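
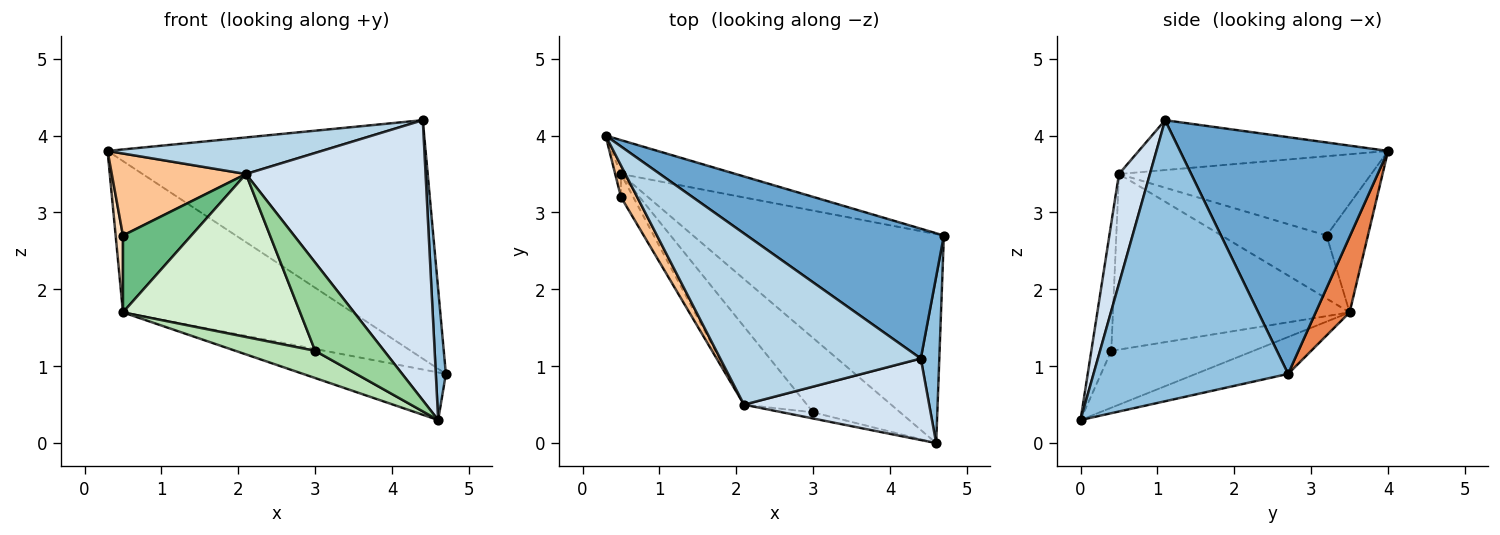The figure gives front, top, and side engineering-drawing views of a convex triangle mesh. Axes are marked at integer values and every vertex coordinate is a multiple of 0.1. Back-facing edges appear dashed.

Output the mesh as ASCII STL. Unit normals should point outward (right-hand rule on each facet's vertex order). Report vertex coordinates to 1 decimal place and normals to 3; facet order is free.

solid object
 facet normal 0.498 0.762 0.415
  outer loop
   vertex 4.4 1.1 4.2
   vertex 4.7 2.7 0.9
   vertex 0.3 4.0 3.8
  endloop
 endfacet
 facet normal 0.997 -0.051 0.066
  outer loop
   vertex 4.4 1.1 4.2
   vertex 4.6 0.0 0.3
   vertex 4.7 2.7 0.9
  endloop
 endfacet
 facet normal -0.236 -0.203 0.950
  outer loop
   vertex 2.1 0.5 3.5
   vertex 4.4 1.1 4.2
   vertex 0.3 4.0 3.8
  endloop
 endfacet
 facet normal 0.163 -0.947 0.276
  outer loop
   vertex 2.1 0.5 3.5
   vertex 4.6 0.0 0.3
   vertex 4.4 1.1 4.2
  endloop
 endfacet
 facet normal 0.143 0.966 -0.216
  outer loop
   vertex 0.5 3.5 1.7
   vertex 0.3 4.0 3.8
   vertex 4.7 2.7 0.9
  endloop
 endfacet
 facet normal -0.142 0.220 -0.965
  outer loop
   vertex 0.5 3.5 1.7
   vertex 4.7 2.7 0.9
   vertex 4.6 0.0 0.3
  endloop
 endfacet
 facet normal -0.869 -0.462 0.178
  outer loop
   vertex 0.5 3.2 2.7
   vertex 2.1 0.5 3.5
   vertex 0.3 4.0 3.8
  endloop
 endfacet
 facet normal -0.983 -0.174 -0.052
  outer loop
   vertex 0.5 3.2 2.7
   vertex 0.3 4.0 3.8
   vertex 0.5 3.5 1.7
  endloop
 endfacet
 facet normal -0.827 -0.538 -0.161
  outer loop
   vertex 0.5 3.2 2.7
   vertex 0.5 3.5 1.7
   vertex 2.1 0.5 3.5
  endloop
 endfacet
 facet normal -0.277 -0.958 -0.067
  outer loop
   vertex 3.0 0.4 1.2
   vertex 4.6 0.0 0.3
   vertex 2.1 0.5 3.5
  endloop
 endfacet
 facet normal -0.523 -0.293 -0.800
  outer loop
   vertex 3.0 0.4 1.2
   vertex 0.5 3.5 1.7
   vertex 4.6 0.0 0.3
  endloop
 endfacet
 facet normal -0.769 -0.576 -0.276
  outer loop
   vertex 3.0 0.4 1.2
   vertex 2.1 0.5 3.5
   vertex 0.5 3.5 1.7
  endloop
 endfacet
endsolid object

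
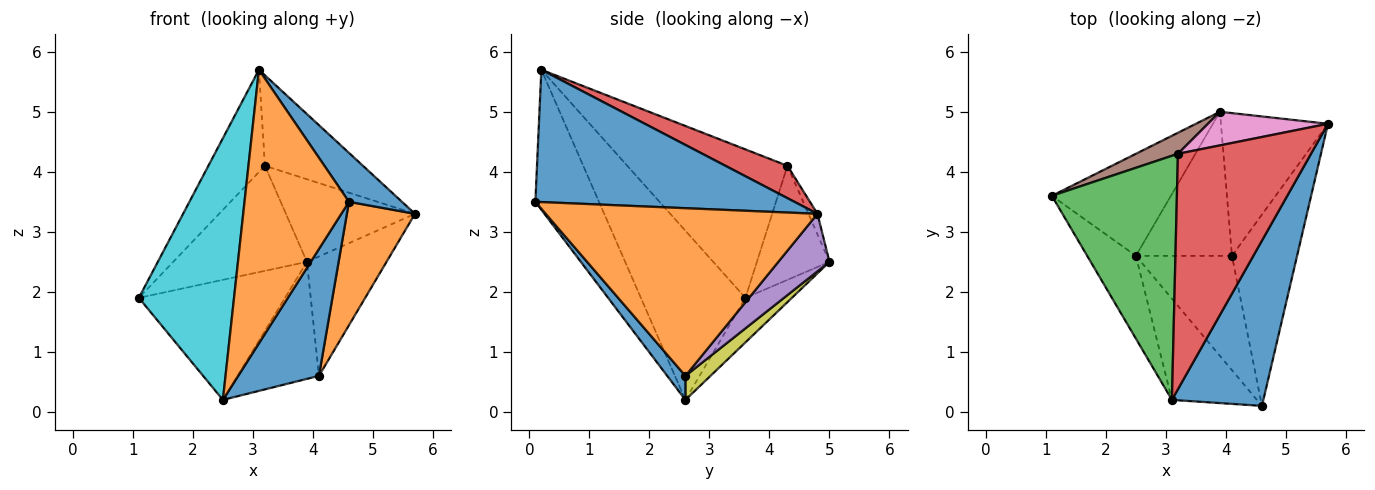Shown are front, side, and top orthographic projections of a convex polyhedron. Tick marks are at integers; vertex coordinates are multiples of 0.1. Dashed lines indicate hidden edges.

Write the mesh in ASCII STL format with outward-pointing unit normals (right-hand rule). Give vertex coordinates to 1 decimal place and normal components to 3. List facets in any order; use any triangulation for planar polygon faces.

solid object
 facet normal 0.811 -0.166 0.561
  outer loop
   vertex 3.1 0.2 5.7
   vertex 4.6 0.1 3.5
   vertex 5.7 4.8 3.3
  endloop
 endfacet
 facet normal 0.908 -0.227 -0.353
  outer loop
   vertex 4.1 2.6 0.6
   vertex 5.7 4.8 3.3
   vertex 4.6 0.1 3.5
  endloop
 endfacet
 facet normal -0.738 0.261 0.622
  outer loop
   vertex 3.2 4.3 4.1
   vertex 1.1 3.6 1.9
   vertex 3.1 0.2 5.7
  endloop
 endfacet
 facet normal 0.221 0.350 0.910
  outer loop
   vertex 3.2 4.3 4.1
   vertex 3.1 0.2 5.7
   vertex 5.7 4.8 3.3
  endloop
 endfacet
 facet normal 0.381 0.593 -0.709
  outer loop
   vertex 3.9 5.0 2.5
   vertex 5.7 4.8 3.3
   vertex 4.1 2.6 0.6
  endloop
 endfacet
 facet normal -0.470 0.866 0.173
  outer loop
   vertex 3.9 5.0 2.5
   vertex 1.1 3.6 1.9
   vertex 3.2 4.3 4.1
  endloop
 endfacet
 facet normal -0.064 0.924 0.376
  outer loop
   vertex 3.9 5.0 2.5
   vertex 3.2 4.3 4.1
   vertex 5.7 4.8 3.3
  endloop
 endfacet
 facet normal -0.235 0.741 -0.629
  outer loop
   vertex 2.5 2.6 0.2
   vertex 1.1 3.6 1.9
   vertex 3.9 5.0 2.5
  endloop
 endfacet
 facet normal 0.190 0.619 -0.762
  outer loop
   vertex 2.5 2.6 0.2
   vertex 3.9 5.0 2.5
   vertex 4.1 2.6 0.6
  endloop
 endfacet
 facet normal -0.723 -0.658 -0.208
  outer loop
   vertex 2.5 2.6 0.2
   vertex 3.1 0.2 5.7
   vertex 1.1 3.6 1.9
  endloop
 endfacet
 facet normal 0.165 -0.733 -0.660
  outer loop
   vertex 2.5 2.6 0.2
   vertex 4.1 2.6 0.6
   vertex 4.6 0.1 3.5
  endloop
 endfacet
 facet normal -0.496 -0.814 -0.301
  outer loop
   vertex 2.5 2.6 0.2
   vertex 4.6 0.1 3.5
   vertex 3.1 0.2 5.7
  endloop
 endfacet
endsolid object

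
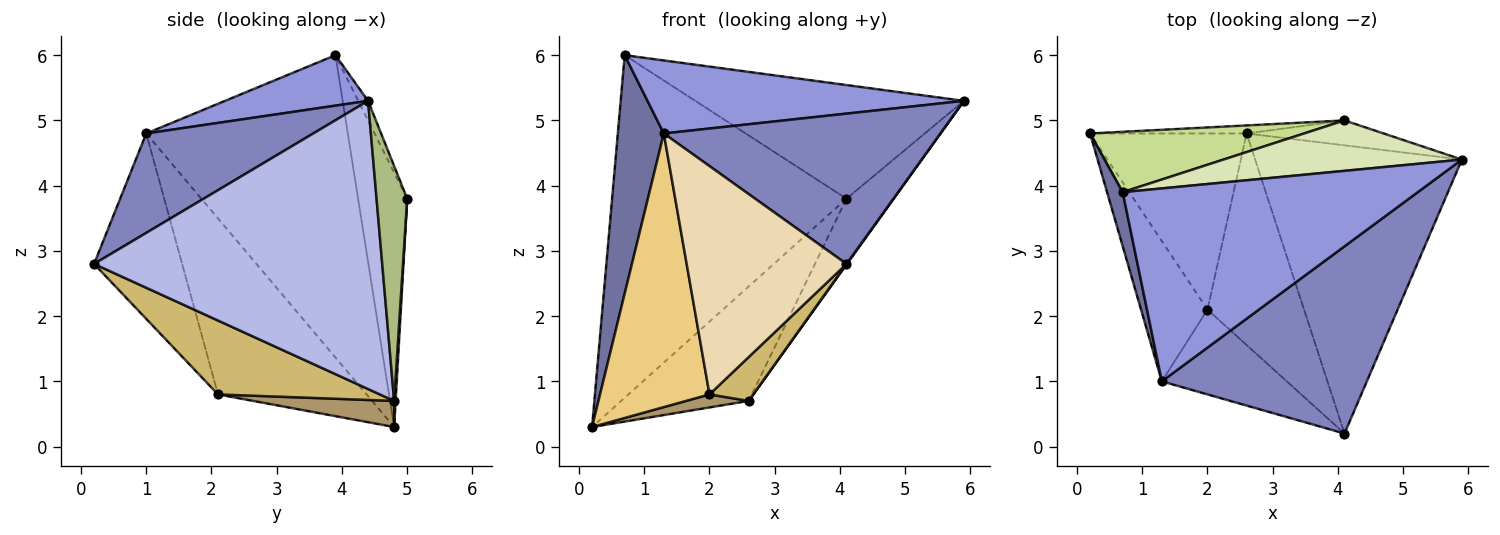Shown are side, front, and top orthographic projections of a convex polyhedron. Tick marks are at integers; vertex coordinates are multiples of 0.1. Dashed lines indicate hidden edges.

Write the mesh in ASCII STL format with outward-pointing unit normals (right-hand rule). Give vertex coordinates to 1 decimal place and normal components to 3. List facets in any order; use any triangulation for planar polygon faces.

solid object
 facet normal -0.974 -0.222 0.050
  outer loop
   vertex 1.3 1.0 4.8
   vertex 0.7 3.9 6.0
   vertex 0.2 4.8 0.3
  endloop
 endfacet
 facet normal 0.354 -0.586 0.729
  outer loop
   vertex 1.3 1.0 4.8
   vertex 4.1 0.2 2.8
   vertex 5.9 4.4 5.3
  endloop
 endfacet
 facet normal 0.158 -0.349 0.924
  outer loop
   vertex 1.3 1.0 4.8
   vertex 5.9 4.4 5.3
   vertex 0.7 3.9 6.0
  endloop
 endfacet
 facet normal 0.812 -0.001 -0.583
  outer loop
   vertex 2.6 4.8 0.7
   vertex 5.9 4.4 5.3
   vertex 4.1 0.2 2.8
  endloop
 endfacet
 facet normal 0.012 0.997 -0.070
  outer loop
   vertex 4.1 5.0 3.8
   vertex 2.6 4.8 0.7
   vertex 0.2 4.8 0.3
  endloop
 endfacet
 facet normal 0.519 0.800 -0.303
  outer loop
   vertex 4.1 5.0 3.8
   vertex 5.9 4.4 5.3
   vertex 2.6 4.8 0.7
  endloop
 endfacet
 facet normal -0.202 0.965 0.170
  outer loop
   vertex 4.1 5.0 3.8
   vertex 0.2 4.8 0.3
   vertex 0.7 3.9 6.0
  endloop
 endfacet
 facet normal -0.033 0.914 0.405
  outer loop
   vertex 4.1 5.0 3.8
   vertex 0.7 3.9 6.0
   vertex 5.9 4.4 5.3
  endloop
 endfacet
 facet normal 0.164 -0.073 -0.984
  outer loop
   vertex 2.0 2.1 0.8
   vertex 0.2 4.8 0.3
   vertex 2.6 4.8 0.7
  endloop
 endfacet
 facet normal 0.600 -0.162 -0.784
  outer loop
   vertex 2.0 2.1 0.8
   vertex 2.6 4.8 0.7
   vertex 4.1 0.2 2.8
  endloop
 endfacet
 facet normal -0.770 -0.567 -0.291
  outer loop
   vertex 2.0 2.1 0.8
   vertex 1.3 1.0 4.8
   vertex 0.2 4.8 0.3
  endloop
 endfacet
 facet normal -0.459 -0.833 -0.309
  outer loop
   vertex 2.0 2.1 0.8
   vertex 4.1 0.2 2.8
   vertex 1.3 1.0 4.8
  endloop
 endfacet
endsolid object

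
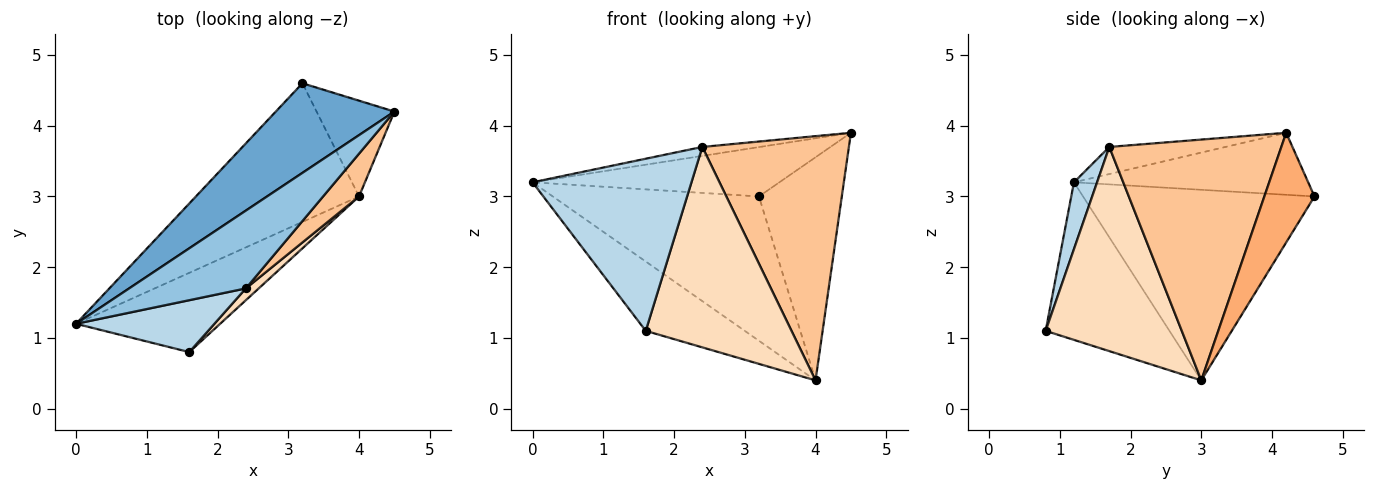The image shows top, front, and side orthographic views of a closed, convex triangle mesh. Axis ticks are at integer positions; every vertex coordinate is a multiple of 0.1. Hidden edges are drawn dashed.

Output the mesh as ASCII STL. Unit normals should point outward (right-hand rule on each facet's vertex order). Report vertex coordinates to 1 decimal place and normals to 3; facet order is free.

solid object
 facet normal -0.416 0.439 0.796
  outer loop
   vertex 3.2 4.6 3.0
   vertex 0.0 1.2 3.2
   vertex 4.5 4.2 3.9
  endloop
 endfacet
 facet normal -0.225 0.111 0.968
  outer loop
   vertex 2.4 1.7 3.7
   vertex 4.5 4.2 3.9
   vertex 0.0 1.2 3.2
  endloop
 endfacet
 facet normal 0.138 -0.948 0.286
  outer loop
   vertex 2.4 1.7 3.7
   vertex 0.0 1.2 3.2
   vertex 1.6 0.8 1.1
  endloop
 endfacet
 facet normal -0.636 0.508 -0.581
  outer loop
   vertex 4.0 3.0 0.4
   vertex 1.6 0.8 1.1
   vertex 0.0 1.2 3.2
  endloop
 endfacet
 facet normal -0.629 0.560 -0.539
  outer loop
   vertex 4.0 3.0 0.4
   vertex 0.0 1.2 3.2
   vertex 3.2 4.6 3.0
  endloop
 endfacet
 facet normal 0.486 0.803 -0.345
  outer loop
   vertex 4.0 3.0 0.4
   vertex 3.2 4.6 3.0
   vertex 4.5 4.2 3.9
  endloop
 endfacet
 facet normal 0.756 -0.644 0.113
  outer loop
   vertex 4.0 3.0 0.4
   vertex 4.5 4.2 3.9
   vertex 2.4 1.7 3.7
  endloop
 endfacet
 facet normal 0.682 -0.730 0.043
  outer loop
   vertex 4.0 3.0 0.4
   vertex 2.4 1.7 3.7
   vertex 1.6 0.8 1.1
  endloop
 endfacet
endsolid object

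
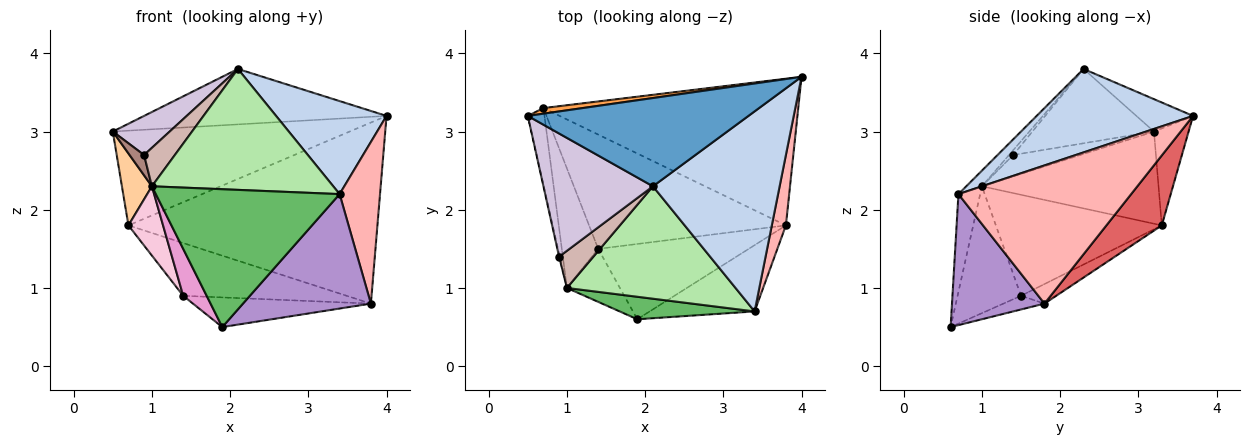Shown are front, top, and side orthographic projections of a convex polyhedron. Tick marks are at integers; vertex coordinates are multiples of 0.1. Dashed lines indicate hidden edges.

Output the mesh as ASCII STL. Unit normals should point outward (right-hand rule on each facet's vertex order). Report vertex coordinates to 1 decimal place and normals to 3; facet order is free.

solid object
 facet normal -0.123 0.528 0.840
  outer loop
   vertex 2.1 2.3 3.8
   vertex 4.0 3.7 3.2
   vertex 0.5 3.2 3.0
  endloop
 endfacet
 facet normal 0.513 -0.362 0.779
  outer loop
   vertex 3.4 0.7 2.2
   vertex 4.0 3.7 3.2
   vertex 2.1 2.3 3.8
  endloop
 endfacet
 facet normal -0.144 0.988 0.058
  outer loop
   vertex 0.7 3.3 1.8
   vertex 0.5 3.2 3.0
   vertex 4.0 3.7 3.2
  endloop
 endfacet
 facet normal -0.971 -0.165 -0.175
  outer loop
   vertex 1.0 1.0 2.3
   vertex 0.5 3.2 3.0
   vertex 0.7 3.3 1.8
  endloop
 endfacet
 facet normal -0.116 -0.980 0.160
  outer loop
   vertex 1.0 1.0 2.3
   vertex 1.9 0.6 0.5
   vertex 3.4 0.7 2.2
  endloop
 endfacet
 facet normal -0.063 -0.731 0.680
  outer loop
   vertex 1.0 1.0 2.3
   vertex 3.4 0.7 2.2
   vertex 2.1 2.3 3.8
  endloop
 endfacet
 facet normal 0.170 0.766 -0.620
  outer loop
   vertex 3.8 1.8 0.8
   vertex 0.7 3.3 1.8
   vertex 4.0 3.7 3.2
  endloop
 endfacet
 facet normal 0.969 -0.227 0.099
  outer loop
   vertex 3.8 1.8 0.8
   vertex 4.0 3.7 3.2
   vertex 3.4 0.7 2.2
  endloop
 endfacet
 facet normal 0.530 -0.734 -0.425
  outer loop
   vertex 3.8 1.8 0.8
   vertex 3.4 0.7 2.2
   vertex 1.9 0.6 0.5
  endloop
 endfacet
 facet normal -0.543 -0.254 0.800
  outer loop
   vertex 0.9 1.4 2.7
   vertex 2.1 2.3 3.8
   vertex 0.5 3.2 3.0
  endloop
 endfacet
 facet normal -0.977 -0.212 -0.033
  outer loop
   vertex 0.9 1.4 2.7
   vertex 0.5 3.2 3.0
   vertex 1.0 1.0 2.3
  endloop
 endfacet
 facet normal -0.097 -0.716 0.692
  outer loop
   vertex 0.9 1.4 2.7
   vertex 1.0 1.0 2.3
   vertex 2.1 2.3 3.8
  endloop
 endfacet
 facet normal -0.873 -0.323 -0.365
  outer loop
   vertex 1.4 1.5 0.9
   vertex 1.9 0.6 0.5
   vertex 1.0 1.0 2.3
  endloop
 endfacet
 facet normal -0.923 -0.193 -0.333
  outer loop
   vertex 1.4 1.5 0.9
   vertex 1.0 1.0 2.3
   vertex 0.7 3.3 1.8
  endloop
 endfacet
 facet normal -0.084 0.365 -0.927
  outer loop
   vertex 1.4 1.5 0.9
   vertex 3.8 1.8 0.8
   vertex 1.9 0.6 0.5
  endloop
 endfacet
 facet normal -0.090 0.417 -0.904
  outer loop
   vertex 1.4 1.5 0.9
   vertex 0.7 3.3 1.8
   vertex 3.8 1.8 0.8
  endloop
 endfacet
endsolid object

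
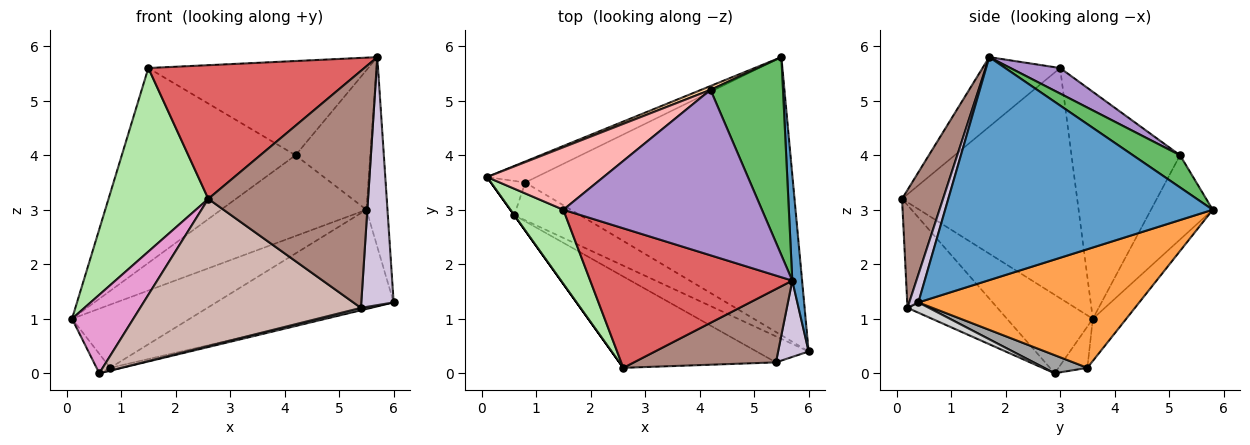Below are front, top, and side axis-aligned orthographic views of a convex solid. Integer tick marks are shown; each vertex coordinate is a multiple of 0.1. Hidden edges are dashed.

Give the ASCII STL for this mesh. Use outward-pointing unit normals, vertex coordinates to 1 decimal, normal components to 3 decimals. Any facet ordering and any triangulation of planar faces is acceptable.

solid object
 facet normal 0.996 0.078 0.044
  outer loop
   vertex 5.7 1.7 5.8
   vertex 6.0 0.4 1.3
   vertex 5.5 5.8 3.0
  endloop
 endfacet
 facet normal -0.261 0.916 -0.304
  outer loop
   vertex 0.8 3.5 0.1
   vertex 0.1 3.6 1.0
   vertex 5.5 5.8 3.0
  endloop
 endfacet
 facet normal 0.385 0.309 -0.869
  outer loop
   vertex 0.8 3.5 0.1
   vertex 5.5 5.8 3.0
   vertex 6.0 0.4 1.3
  endloop
 endfacet
 facet normal -0.391 0.919 0.044
  outer loop
   vertex 4.2 5.2 4.0
   vertex 5.5 5.8 3.0
   vertex 0.1 3.6 1.0
  endloop
 endfacet
 facet normal 0.341 0.541 0.768
  outer loop
   vertex 4.2 5.2 4.0
   vertex 5.7 1.7 5.8
   vertex 5.5 5.8 3.0
  endloop
 endfacet
 facet normal -0.852 -0.485 0.196
  outer loop
   vertex 1.5 3.0 5.6
   vertex 0.1 3.6 1.0
   vertex 2.6 0.1 3.2
  endloop
 endfacet
 facet normal -0.241 -0.671 0.701
  outer loop
   vertex 1.5 3.0 5.6
   vertex 2.6 0.1 3.2
   vertex 5.7 1.7 5.8
  endloop
 endfacet
 facet normal -0.511 0.818 0.262
  outer loop
   vertex 1.5 3.0 5.6
   vertex 4.2 5.2 4.0
   vertex 0.1 3.6 1.0
  endloop
 endfacet
 facet normal 0.111 0.492 0.864
  outer loop
   vertex 1.5 3.0 5.6
   vertex 5.7 1.7 5.8
   vertex 4.2 5.2 4.0
  endloop
 endfacet
 facet normal 0.260 -0.923 0.284
  outer loop
   vertex 5.4 0.2 1.2
   vertex 6.0 0.4 1.3
   vertex 5.7 1.7 5.8
  endloop
 endfacet
 facet normal 0.238 -0.928 0.287
  outer loop
   vertex 5.4 0.2 1.2
   vertex 5.7 1.7 5.8
   vertex 2.6 0.1 3.2
  endloop
 endfacet
 facet normal -0.327 -0.803 -0.498
  outer loop
   vertex 0.6 2.9 0.0
   vertex 5.4 0.2 1.2
   vertex 2.6 0.1 3.2
  endloop
 endfacet
 facet normal -0.814 -0.581 0.000
  outer loop
   vertex 0.6 2.9 0.0
   vertex 2.6 0.1 3.2
   vertex 0.1 3.6 1.0
  endloop
 endfacet
 facet normal -0.723 0.341 -0.600
  outer loop
   vertex 0.6 2.9 0.0
   vertex 0.1 3.6 1.0
   vertex 0.8 3.5 0.1
  endloop
 endfacet
 facet normal 0.265 0.072 -0.962
  outer loop
   vertex 0.6 2.9 0.0
   vertex 0.8 3.5 0.1
   vertex 6.0 0.4 1.3
  endloop
 endfacet
 facet normal 0.193 -0.091 -0.977
  outer loop
   vertex 0.6 2.9 0.0
   vertex 6.0 0.4 1.3
   vertex 5.4 0.2 1.2
  endloop
 endfacet
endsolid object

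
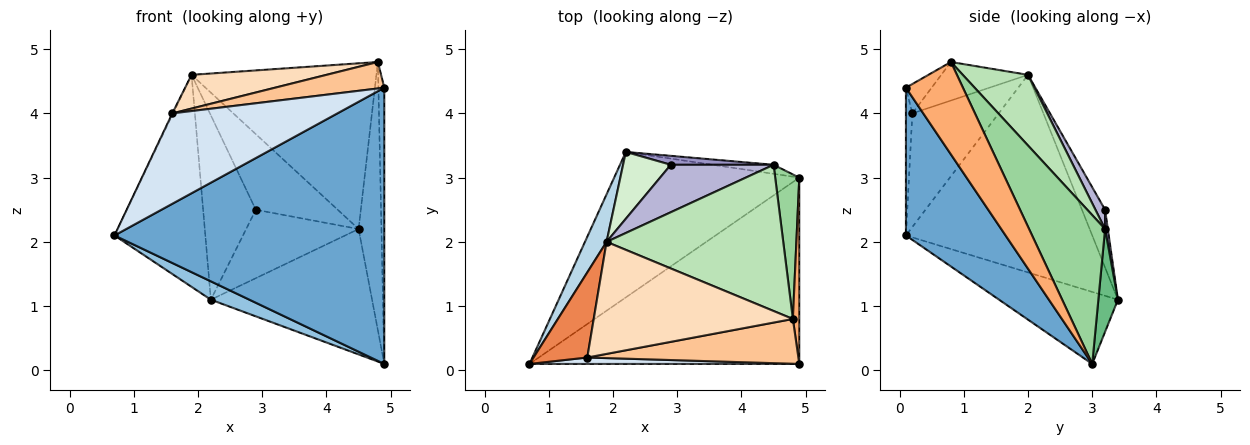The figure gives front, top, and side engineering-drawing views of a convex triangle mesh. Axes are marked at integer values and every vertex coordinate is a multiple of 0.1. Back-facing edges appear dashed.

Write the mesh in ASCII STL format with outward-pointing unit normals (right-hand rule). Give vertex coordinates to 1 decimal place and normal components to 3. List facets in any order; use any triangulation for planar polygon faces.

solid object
 facet normal 0.293 -0.793 -0.535
  outer loop
   vertex 4.9 3.0 0.1
   vertex 4.9 0.1 4.4
   vertex 0.7 0.1 2.1
  endloop
 endfacet
 facet normal -0.360 -0.117 -0.926
  outer loop
   vertex 4.9 3.0 0.1
   vertex 0.7 0.1 2.1
   vertex 2.2 3.4 1.1
  endloop
 endfacet
 facet normal -0.895 0.436 0.098
  outer loop
   vertex 1.9 2.0 4.6
   vertex 2.2 3.4 1.1
   vertex 0.7 0.1 2.1
  endloop
 endfacet
 facet normal -0.039 -0.997 0.071
  outer loop
   vertex 1.6 0.2 4.0
   vertex 0.7 0.1 2.1
   vertex 4.9 0.1 4.4
  endloop
 endfacet
 facet normal -0.904 0.008 0.428
  outer loop
   vertex 1.6 0.2 4.0
   vertex 1.9 2.0 4.6
   vertex 0.7 0.1 2.1
  endloop
 endfacet
 facet normal 0.992 0.102 0.069
  outer loop
   vertex 4.8 0.8 4.8
   vertex 4.9 0.1 4.4
   vertex 4.9 3.0 0.1
  endloop
 endfacet
 facet normal -0.119 -0.505 0.855
  outer loop
   vertex 4.8 0.8 4.8
   vertex 1.6 0.2 4.0
   vertex 4.9 0.1 4.4
  endloop
 endfacet
 facet normal -0.182 -0.283 0.942
  outer loop
   vertex 4.8 0.8 4.8
   vertex 1.9 2.0 4.6
   vertex 1.6 0.2 4.0
  endloop
 endfacet
 facet normal 0.120 0.990 -0.071
  outer loop
   vertex 4.5 3.2 2.2
   vertex 4.9 3.0 0.1
   vertex 2.2 3.4 1.1
  endloop
 endfacet
 facet normal 0.946 0.284 0.153
  outer loop
   vertex 4.5 3.2 2.2
   vertex 4.8 0.8 4.8
   vertex 4.9 3.0 0.1
  endloop
 endfacet
 facet normal 0.256 0.725 0.640
  outer loop
   vertex 4.5 3.2 2.2
   vertex 1.9 2.0 4.6
   vertex 4.8 0.8 4.8
  endloop
 endfacet
 facet normal -0.382 0.869 0.315
  outer loop
   vertex 2.9 3.2 2.5
   vertex 2.2 3.4 1.1
   vertex 1.9 2.0 4.6
  endloop
 endfacet
 facet normal 0.024 0.991 0.129
  outer loop
   vertex 2.9 3.2 2.5
   vertex 4.5 3.2 2.2
   vertex 2.2 3.4 1.1
  endloop
 endfacet
 facet normal 0.099 0.843 0.529
  outer loop
   vertex 2.9 3.2 2.5
   vertex 1.9 2.0 4.6
   vertex 4.5 3.2 2.2
  endloop
 endfacet
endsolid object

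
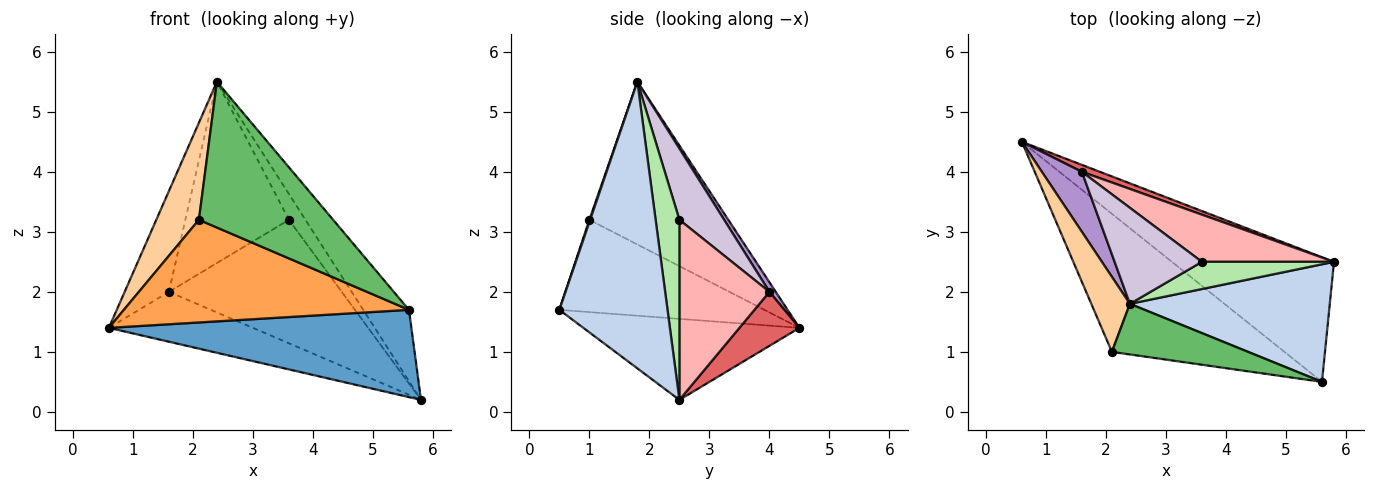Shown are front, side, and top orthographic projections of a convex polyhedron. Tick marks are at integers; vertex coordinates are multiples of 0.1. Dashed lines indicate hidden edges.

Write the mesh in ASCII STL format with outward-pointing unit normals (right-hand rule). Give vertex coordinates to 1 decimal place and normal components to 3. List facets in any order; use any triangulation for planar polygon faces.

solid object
 facet normal -0.379 -0.531 -0.758
  outer loop
   vertex 5.6 0.5 1.7
   vertex 0.6 4.5 1.4
   vertex 5.8 2.5 0.2
  endloop
 endfacet
 facet normal 0.775 0.328 0.540
  outer loop
   vertex 2.4 1.8 5.5
   vertex 5.6 0.5 1.7
   vertex 5.8 2.5 0.2
  endloop
 endfacet
 facet normal -0.394 -0.548 -0.737
  outer loop
   vertex 2.1 1.0 3.2
   vertex 0.6 4.5 1.4
   vertex 5.6 0.5 1.7
  endloop
 endfacet
 facet normal -0.932 -0.286 0.221
  outer loop
   vertex 2.1 1.0 3.2
   vertex 2.4 1.8 5.5
   vertex 0.6 4.5 1.4
  endloop
 endfacet
 facet normal 0.006 -0.945 0.328
  outer loop
   vertex 2.1 1.0 3.2
   vertex 5.6 0.5 1.7
   vertex 2.4 1.8 5.5
  endloop
 endfacet
 facet normal 0.703 0.489 0.516
  outer loop
   vertex 3.6 2.5 3.2
   vertex 2.4 1.8 5.5
   vertex 5.8 2.5 0.2
  endloop
 endfacet
 facet normal 0.381 0.916 0.127
  outer loop
   vertex 1.6 4.0 2.0
   vertex 5.8 2.5 0.2
   vertex 0.6 4.5 1.4
  endloop
 endfacet
 facet normal 0.438 0.840 0.321
  outer loop
   vertex 1.6 4.0 2.0
   vertex 3.6 2.5 3.2
   vertex 5.8 2.5 0.2
  endloop
 endfacet
 facet normal 0.121 0.853 0.508
  outer loop
   vertex 1.6 4.0 2.0
   vertex 0.6 4.5 1.4
   vertex 2.4 1.8 5.5
  endloop
 endfacet
 facet normal 0.357 0.826 0.437
  outer loop
   vertex 1.6 4.0 2.0
   vertex 2.4 1.8 5.5
   vertex 3.6 2.5 3.2
  endloop
 endfacet
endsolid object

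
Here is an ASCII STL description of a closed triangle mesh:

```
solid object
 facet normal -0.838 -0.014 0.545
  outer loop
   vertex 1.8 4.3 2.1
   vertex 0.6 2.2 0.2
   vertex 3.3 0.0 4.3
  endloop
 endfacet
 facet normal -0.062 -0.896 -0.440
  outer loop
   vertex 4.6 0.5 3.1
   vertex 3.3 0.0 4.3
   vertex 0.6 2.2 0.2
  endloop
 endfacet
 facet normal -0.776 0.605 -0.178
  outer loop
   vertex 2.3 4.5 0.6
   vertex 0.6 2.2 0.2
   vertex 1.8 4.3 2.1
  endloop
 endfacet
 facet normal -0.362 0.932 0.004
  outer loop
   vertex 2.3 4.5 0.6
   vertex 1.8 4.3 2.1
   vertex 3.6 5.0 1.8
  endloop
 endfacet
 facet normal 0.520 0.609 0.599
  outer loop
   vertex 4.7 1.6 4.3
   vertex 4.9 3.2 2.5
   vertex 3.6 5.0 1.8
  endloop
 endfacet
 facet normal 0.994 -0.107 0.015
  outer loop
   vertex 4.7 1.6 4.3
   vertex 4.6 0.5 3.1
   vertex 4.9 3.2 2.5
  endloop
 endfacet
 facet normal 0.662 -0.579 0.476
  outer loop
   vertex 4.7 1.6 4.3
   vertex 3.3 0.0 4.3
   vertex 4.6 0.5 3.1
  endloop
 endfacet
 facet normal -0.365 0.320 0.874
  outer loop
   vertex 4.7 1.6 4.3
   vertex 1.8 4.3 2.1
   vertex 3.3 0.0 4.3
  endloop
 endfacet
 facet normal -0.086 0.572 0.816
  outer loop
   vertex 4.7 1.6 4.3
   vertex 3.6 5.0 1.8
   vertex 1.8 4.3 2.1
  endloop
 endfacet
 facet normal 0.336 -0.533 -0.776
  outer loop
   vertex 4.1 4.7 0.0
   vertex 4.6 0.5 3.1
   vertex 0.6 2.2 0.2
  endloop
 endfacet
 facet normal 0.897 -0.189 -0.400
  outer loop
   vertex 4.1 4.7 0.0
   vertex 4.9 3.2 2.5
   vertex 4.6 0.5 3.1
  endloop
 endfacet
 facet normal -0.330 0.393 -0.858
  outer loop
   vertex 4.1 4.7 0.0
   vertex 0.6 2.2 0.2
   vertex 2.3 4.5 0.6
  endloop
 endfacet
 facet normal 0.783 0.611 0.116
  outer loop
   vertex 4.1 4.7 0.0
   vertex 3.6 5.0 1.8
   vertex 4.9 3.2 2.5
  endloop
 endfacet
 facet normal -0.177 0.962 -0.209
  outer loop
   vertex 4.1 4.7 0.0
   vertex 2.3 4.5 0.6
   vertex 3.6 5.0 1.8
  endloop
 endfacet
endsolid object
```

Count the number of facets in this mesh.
14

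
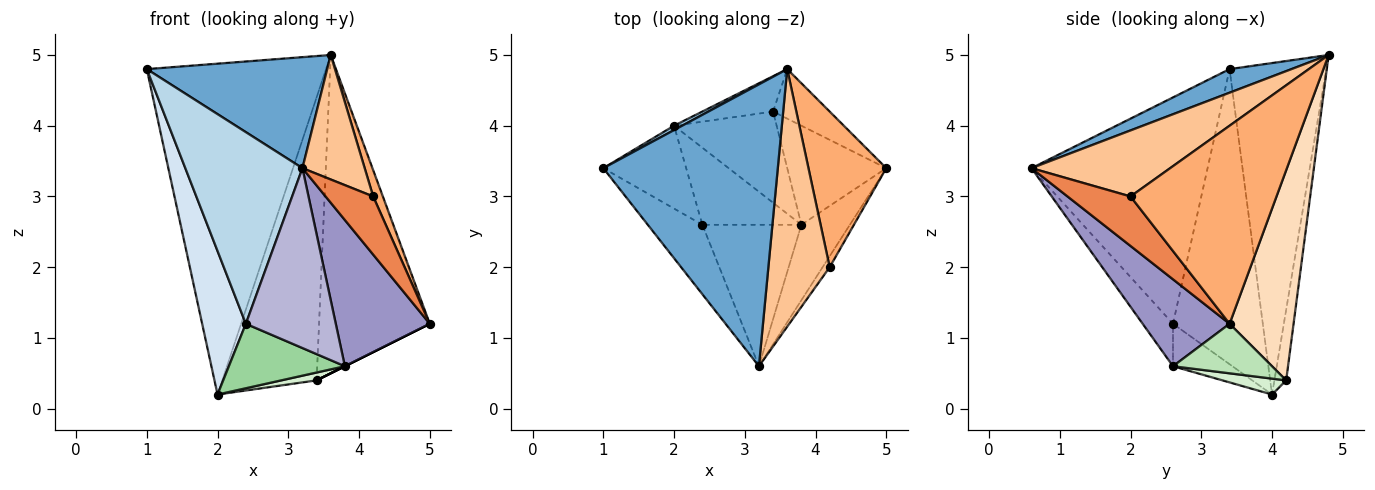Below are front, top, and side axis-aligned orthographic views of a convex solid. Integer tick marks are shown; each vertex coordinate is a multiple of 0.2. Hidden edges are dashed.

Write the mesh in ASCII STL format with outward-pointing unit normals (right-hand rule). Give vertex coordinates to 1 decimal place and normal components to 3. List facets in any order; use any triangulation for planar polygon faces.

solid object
 facet normal 0.125 -0.364 0.923
  outer loop
   vertex 3.6 4.8 5.0
   vertex 1.0 3.4 4.8
   vertex 3.2 0.6 3.4
  endloop
 endfacet
 facet normal -0.475 0.880 0.012
  outer loop
   vertex 3.6 4.8 5.0
   vertex 2.0 4.0 0.2
   vertex 1.0 3.4 4.8
  endloop
 endfacet
 facet normal -0.816 -0.543 -0.197
  outer loop
   vertex 2.4 2.6 1.2
   vertex 3.2 0.6 3.4
   vertex 1.0 3.4 4.8
  endloop
 endfacet
 facet normal -0.872 -0.424 -0.245
  outer loop
   vertex 2.4 2.6 1.2
   vertex 1.0 3.4 4.8
   vertex 2.0 4.0 0.2
  endloop
 endfacet
 facet normal 0.793 -0.599 -0.113
  outer loop
   vertex 4.2 2.0 3.0
   vertex 3.2 0.6 3.4
   vertex 5.0 3.4 1.2
  endloop
 endfacet
 facet normal 0.929 -0.062 0.365
  outer loop
   vertex 4.2 2.0 3.0
   vertex 5.0 3.4 1.2
   vertex 3.6 4.8 5.0
  endloop
 endfacet
 facet normal 0.696 -0.313 0.646
  outer loop
   vertex 4.2 2.0 3.0
   vertex 3.6 4.8 5.0
   vertex 3.2 0.6 3.4
  endloop
 endfacet
 facet normal 0.496 0.858 -0.133
  outer loop
   vertex 3.4 4.2 0.4
   vertex 3.6 4.8 5.0
   vertex 5.0 3.4 1.2
  endloop
 endfacet
 facet normal -0.123 0.985 -0.123
  outer loop
   vertex 3.4 4.2 0.4
   vertex 2.0 4.0 0.2
   vertex 3.6 4.8 5.0
  endloop
 endfacet
 facet normal -0.312 -0.610 -0.729
  outer loop
   vertex 3.8 2.6 0.6
   vertex 2.4 2.6 1.2
   vertex 2.0 4.0 0.2
  endloop
 endfacet
 facet normal 0.447 0.000 -0.894
  outer loop
   vertex 3.8 2.6 0.6
   vertex 3.4 4.2 0.4
   vertex 5.0 3.4 1.2
  endloop
 endfacet
 facet normal 0.153 -0.085 -0.985
  outer loop
   vertex 3.8 2.6 0.6
   vertex 2.0 4.0 0.2
   vertex 3.4 4.2 0.4
  endloop
 endfacet
 facet normal 0.635 -0.687 -0.354
  outer loop
   vertex 3.8 2.6 0.6
   vertex 5.0 3.4 1.2
   vertex 3.2 0.6 3.4
  endloop
 endfacet
 facet normal -0.256 -0.760 -0.598
  outer loop
   vertex 3.8 2.6 0.6
   vertex 3.2 0.6 3.4
   vertex 2.4 2.6 1.2
  endloop
 endfacet
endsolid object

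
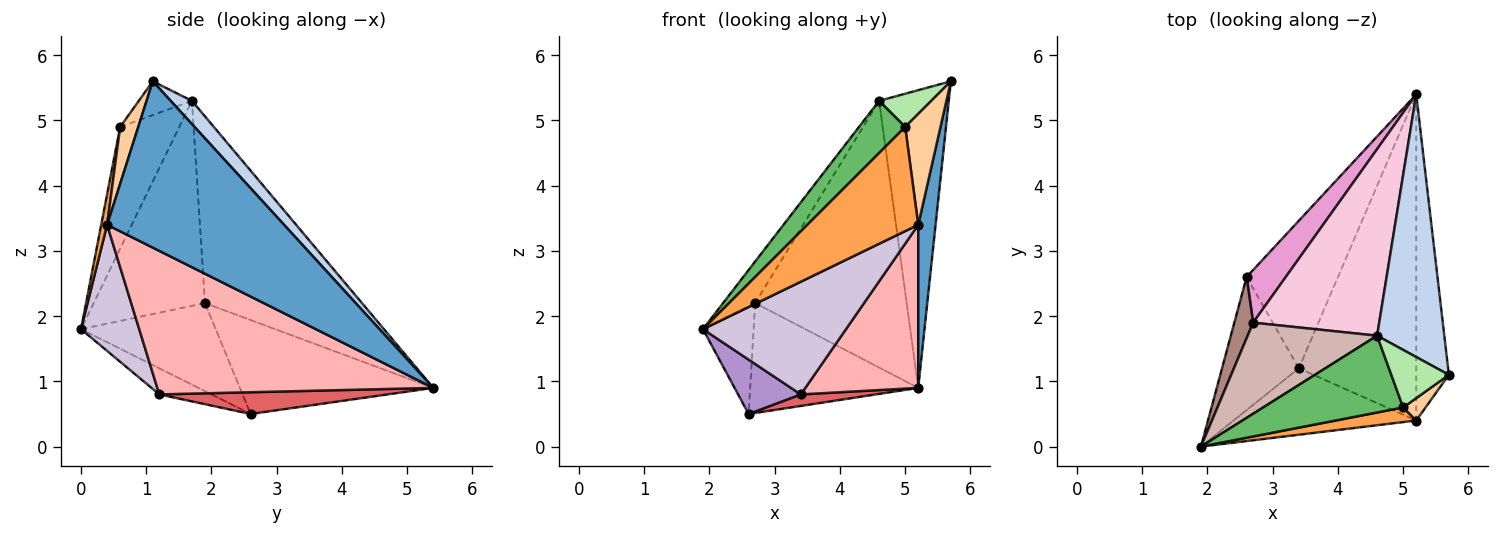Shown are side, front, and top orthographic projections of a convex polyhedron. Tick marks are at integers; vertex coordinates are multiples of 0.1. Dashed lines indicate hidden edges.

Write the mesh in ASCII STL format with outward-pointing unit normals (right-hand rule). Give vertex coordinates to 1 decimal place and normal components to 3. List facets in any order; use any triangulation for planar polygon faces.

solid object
 facet normal 0.977 -0.096 -0.192
  outer loop
   vertex 5.2 0.4 3.4
   vertex 5.2 5.4 0.9
   vertex 5.7 1.1 5.6
  endloop
 endfacet
 facet normal 0.223 0.731 0.645
  outer loop
   vertex 4.6 1.7 5.3
   vertex 5.7 1.1 5.6
   vertex 5.2 5.4 0.9
  endloop
 endfacet
 facet normal 0.053 -0.989 0.139
  outer loop
   vertex 5.0 0.6 4.9
   vertex 1.9 0.0 1.8
   vertex 5.2 0.4 3.4
  endloop
 endfacet
 facet normal 0.449 -0.876 0.177
  outer loop
   vertex 5.0 0.6 4.9
   vertex 5.2 0.4 3.4
   vertex 5.7 1.1 5.6
  endloop
 endfacet
 facet normal -0.583 -0.456 0.672
  outer loop
   vertex 5.0 0.6 4.9
   vertex 4.6 1.7 5.3
   vertex 1.9 0.0 1.8
  endloop
 endfacet
 facet normal -0.454 -0.446 0.772
  outer loop
   vertex 5.0 0.6 4.9
   vertex 5.7 1.1 5.6
   vertex 4.6 1.7 5.3
  endloop
 endfacet
 facet normal 0.231 -0.076 -0.970
  outer loop
   vertex 3.4 1.2 0.8
   vertex 2.6 2.6 0.5
   vertex 5.2 5.4 0.9
  endloop
 endfacet
 facet normal 0.738 -0.302 -0.604
  outer loop
   vertex 3.4 1.2 0.8
   vertex 5.2 5.4 0.9
   vertex 5.2 0.4 3.4
  endloop
 endfacet
 facet normal -0.300 -0.361 -0.883
  outer loop
   vertex 3.4 1.2 0.8
   vertex 1.9 0.0 1.8
   vertex 2.6 2.6 0.5
  endloop
 endfacet
 facet normal 0.331 -0.813 -0.479
  outer loop
   vertex 3.4 1.2 0.8
   vertex 5.2 0.4 3.4
   vertex 1.9 0.0 1.8
  endloop
 endfacet
 facet normal -0.918 0.345 0.196
  outer loop
   vertex 2.7 1.9 2.2
   vertex 2.6 2.6 0.5
   vertex 1.9 0.0 1.8
  endloop
 endfacet
 facet normal -0.821 0.237 0.519
  outer loop
   vertex 2.7 1.9 2.2
   vertex 1.9 0.0 1.8
   vertex 4.6 1.7 5.3
  endloop
 endfacet
 facet normal -0.720 0.626 0.300
  outer loop
   vertex 2.7 1.9 2.2
   vertex 5.2 5.4 0.9
   vertex 2.6 2.6 0.5
  endloop
 endfacet
 facet normal -0.647 0.625 0.437
  outer loop
   vertex 2.7 1.9 2.2
   vertex 4.6 1.7 5.3
   vertex 5.2 5.4 0.9
  endloop
 endfacet
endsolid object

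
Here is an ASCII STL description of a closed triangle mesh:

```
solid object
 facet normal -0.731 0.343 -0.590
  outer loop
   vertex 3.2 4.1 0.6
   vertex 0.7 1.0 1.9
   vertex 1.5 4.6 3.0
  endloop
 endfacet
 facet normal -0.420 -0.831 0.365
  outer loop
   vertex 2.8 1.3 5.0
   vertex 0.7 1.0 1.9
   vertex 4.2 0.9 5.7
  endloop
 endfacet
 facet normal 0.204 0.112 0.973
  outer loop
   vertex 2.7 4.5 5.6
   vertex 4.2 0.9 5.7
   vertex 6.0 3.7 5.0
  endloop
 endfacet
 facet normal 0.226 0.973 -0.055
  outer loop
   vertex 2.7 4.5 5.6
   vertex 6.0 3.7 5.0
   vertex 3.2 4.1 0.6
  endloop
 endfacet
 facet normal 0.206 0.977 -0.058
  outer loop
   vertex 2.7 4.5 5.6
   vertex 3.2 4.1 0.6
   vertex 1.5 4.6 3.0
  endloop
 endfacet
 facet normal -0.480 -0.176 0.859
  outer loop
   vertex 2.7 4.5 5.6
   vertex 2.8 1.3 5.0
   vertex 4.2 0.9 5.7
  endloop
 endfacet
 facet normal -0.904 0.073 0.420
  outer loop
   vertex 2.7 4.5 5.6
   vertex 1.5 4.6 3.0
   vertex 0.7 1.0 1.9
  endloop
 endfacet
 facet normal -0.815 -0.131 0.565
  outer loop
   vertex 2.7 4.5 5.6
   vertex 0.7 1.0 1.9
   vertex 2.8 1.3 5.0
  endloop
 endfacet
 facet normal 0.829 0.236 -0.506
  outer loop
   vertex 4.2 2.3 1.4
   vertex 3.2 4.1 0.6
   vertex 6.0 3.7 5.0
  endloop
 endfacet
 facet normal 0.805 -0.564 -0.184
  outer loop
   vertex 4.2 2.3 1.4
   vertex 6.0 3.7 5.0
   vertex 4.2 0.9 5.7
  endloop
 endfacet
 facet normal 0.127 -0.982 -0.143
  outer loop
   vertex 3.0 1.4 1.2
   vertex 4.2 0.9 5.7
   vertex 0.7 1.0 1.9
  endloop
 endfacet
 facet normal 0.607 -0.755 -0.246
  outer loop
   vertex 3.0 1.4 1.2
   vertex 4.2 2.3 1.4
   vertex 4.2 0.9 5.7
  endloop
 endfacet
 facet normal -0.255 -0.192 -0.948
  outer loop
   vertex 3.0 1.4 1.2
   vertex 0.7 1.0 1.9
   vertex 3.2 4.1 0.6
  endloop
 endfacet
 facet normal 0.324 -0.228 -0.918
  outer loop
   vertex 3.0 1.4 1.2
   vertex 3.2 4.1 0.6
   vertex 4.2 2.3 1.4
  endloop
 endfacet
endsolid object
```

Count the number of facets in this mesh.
14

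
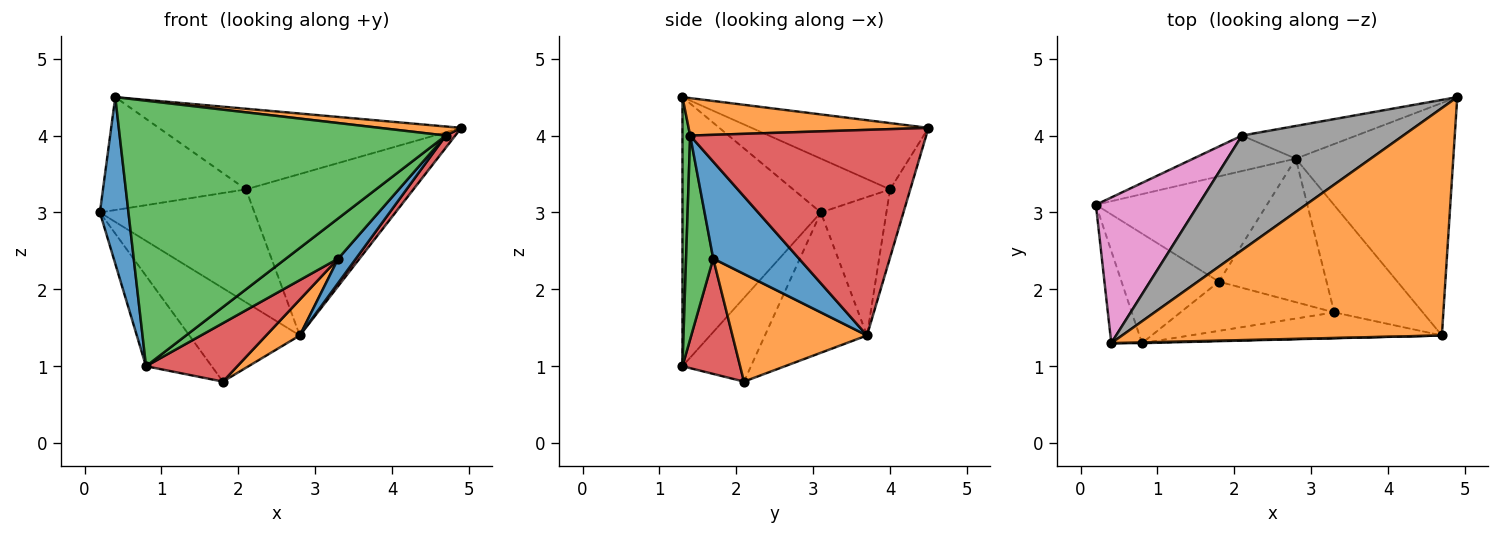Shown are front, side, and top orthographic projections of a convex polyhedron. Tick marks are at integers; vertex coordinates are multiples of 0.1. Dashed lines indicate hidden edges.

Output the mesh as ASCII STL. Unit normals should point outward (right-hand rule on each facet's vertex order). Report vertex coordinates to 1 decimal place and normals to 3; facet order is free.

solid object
 facet normal -0.973 -0.201 -0.111
  outer loop
   vertex 0.4 1.3 4.5
   vertex 0.2 3.1 3.0
   vertex 0.8 1.3 1.0
  endloop
 endfacet
 facet normal 0.116 -0.040 0.992
  outer loop
   vertex 4.7 1.4 4.0
   vertex 4.9 4.5 4.1
   vertex 0.4 1.3 4.5
  endloop
 endfacet
 facet normal 0.024 -1.000 0.003
  outer loop
   vertex 4.7 1.4 4.0
   vertex 0.4 1.3 4.5
   vertex 0.8 1.3 1.0
  endloop
 endfacet
 facet normal 0.793 -0.032 -0.608
  outer loop
   vertex 2.8 3.7 1.4
   vertex 4.9 4.5 4.1
   vertex 4.7 1.4 4.0
  endloop
 endfacet
 facet normal -0.375 0.884 -0.278
  outer loop
   vertex 2.1 4.0 3.3
   vertex 2.8 3.7 1.4
   vertex 0.2 3.1 3.0
  endloop
 endfacet
 facet normal -0.118 0.973 -0.197
  outer loop
   vertex 2.1 4.0 3.3
   vertex 4.9 4.5 4.1
   vertex 2.8 3.7 1.4
  endloop
 endfacet
 facet normal -0.383 0.566 0.730
  outer loop
   vertex 2.1 4.0 3.3
   vertex 0.2 3.1 3.0
   vertex 0.4 1.3 4.5
  endloop
 endfacet
 facet normal -0.319 0.545 0.775
  outer loop
   vertex 2.1 4.0 3.3
   vertex 0.4 1.3 4.5
   vertex 4.9 4.5 4.1
  endloop
 endfacet
 facet normal -0.553 0.530 -0.643
  outer loop
   vertex 1.8 2.1 0.8
   vertex 0.8 1.3 1.0
   vertex 0.2 3.1 3.0
  endloop
 endfacet
 facet normal -0.523 0.566 -0.637
  outer loop
   vertex 1.8 2.1 0.8
   vertex 0.2 3.1 3.0
   vertex 2.8 3.7 1.4
  endloop
 endfacet
 facet normal 0.730 -0.151 -0.667
  outer loop
   vertex 3.3 1.7 2.4
   vertex 2.8 3.7 1.4
   vertex 4.7 1.4 4.0
  endloop
 endfacet
 facet normal 0.696 -0.174 -0.696
  outer loop
   vertex 3.3 1.7 2.4
   vertex 1.8 2.1 0.8
   vertex 2.8 3.7 1.4
  endloop
 endfacet
 facet normal 0.401 -0.771 -0.495
  outer loop
   vertex 3.3 1.7 2.4
   vertex 4.7 1.4 4.0
   vertex 0.8 1.3 1.0
  endloop
 endfacet
 facet normal 0.435 -0.689 -0.580
  outer loop
   vertex 3.3 1.7 2.4
   vertex 0.8 1.3 1.0
   vertex 1.8 2.1 0.8
  endloop
 endfacet
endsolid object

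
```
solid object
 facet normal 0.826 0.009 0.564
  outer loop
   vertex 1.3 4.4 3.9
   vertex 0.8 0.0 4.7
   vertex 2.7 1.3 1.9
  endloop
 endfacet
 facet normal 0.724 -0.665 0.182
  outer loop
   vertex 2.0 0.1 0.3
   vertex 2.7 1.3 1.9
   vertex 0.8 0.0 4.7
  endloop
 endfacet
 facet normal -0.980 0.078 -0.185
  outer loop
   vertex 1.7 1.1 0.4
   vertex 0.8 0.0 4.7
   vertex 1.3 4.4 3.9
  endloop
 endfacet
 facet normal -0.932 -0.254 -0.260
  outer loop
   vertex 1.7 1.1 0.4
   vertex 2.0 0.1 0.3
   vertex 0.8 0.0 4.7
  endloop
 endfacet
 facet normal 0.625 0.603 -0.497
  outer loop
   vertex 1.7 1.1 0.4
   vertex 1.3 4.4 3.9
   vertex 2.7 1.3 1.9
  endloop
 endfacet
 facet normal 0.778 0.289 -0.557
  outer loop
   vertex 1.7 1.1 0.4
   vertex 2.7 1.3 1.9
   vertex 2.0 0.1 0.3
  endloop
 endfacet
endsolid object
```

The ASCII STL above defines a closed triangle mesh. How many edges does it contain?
9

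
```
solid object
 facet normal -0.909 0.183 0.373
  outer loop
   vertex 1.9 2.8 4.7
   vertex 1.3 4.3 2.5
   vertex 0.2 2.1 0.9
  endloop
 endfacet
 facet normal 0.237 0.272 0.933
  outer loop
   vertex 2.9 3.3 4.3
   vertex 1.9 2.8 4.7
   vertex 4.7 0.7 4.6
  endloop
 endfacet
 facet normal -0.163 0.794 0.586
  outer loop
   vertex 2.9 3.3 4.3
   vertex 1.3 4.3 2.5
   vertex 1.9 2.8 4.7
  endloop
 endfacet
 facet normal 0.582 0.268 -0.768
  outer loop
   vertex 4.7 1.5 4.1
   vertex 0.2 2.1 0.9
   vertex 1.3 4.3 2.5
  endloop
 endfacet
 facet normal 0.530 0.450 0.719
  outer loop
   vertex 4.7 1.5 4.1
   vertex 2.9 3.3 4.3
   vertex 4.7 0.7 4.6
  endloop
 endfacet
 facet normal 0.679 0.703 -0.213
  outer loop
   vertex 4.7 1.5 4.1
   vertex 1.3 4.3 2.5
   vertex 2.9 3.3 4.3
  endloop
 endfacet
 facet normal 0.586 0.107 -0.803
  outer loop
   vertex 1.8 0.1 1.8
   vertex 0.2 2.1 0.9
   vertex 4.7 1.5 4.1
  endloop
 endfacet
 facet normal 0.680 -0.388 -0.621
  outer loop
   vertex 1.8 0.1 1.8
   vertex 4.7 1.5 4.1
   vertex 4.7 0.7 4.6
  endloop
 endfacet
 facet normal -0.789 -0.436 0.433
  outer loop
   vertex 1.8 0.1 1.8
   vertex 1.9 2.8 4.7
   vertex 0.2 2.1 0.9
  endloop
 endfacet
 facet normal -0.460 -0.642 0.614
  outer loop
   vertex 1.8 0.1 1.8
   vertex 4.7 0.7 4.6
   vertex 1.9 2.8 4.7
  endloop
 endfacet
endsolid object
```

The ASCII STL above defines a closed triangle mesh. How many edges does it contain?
15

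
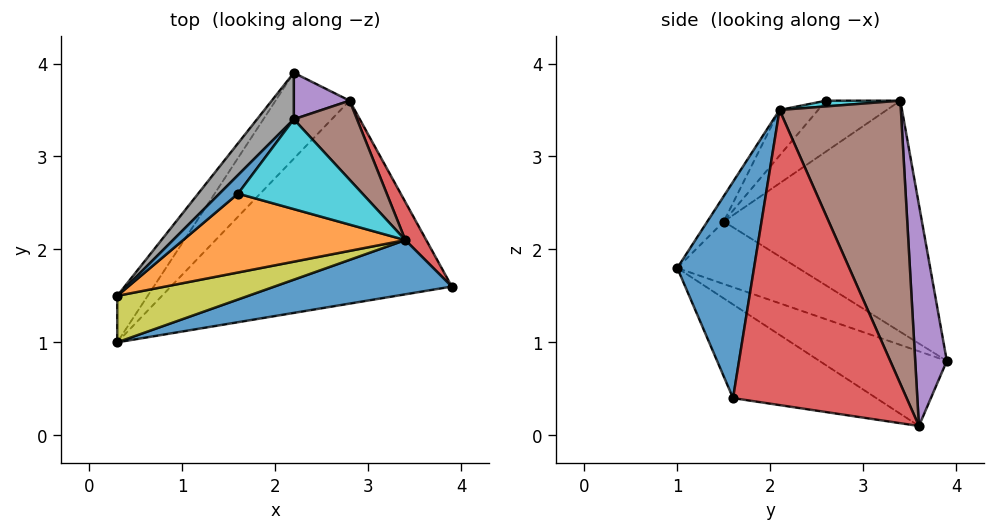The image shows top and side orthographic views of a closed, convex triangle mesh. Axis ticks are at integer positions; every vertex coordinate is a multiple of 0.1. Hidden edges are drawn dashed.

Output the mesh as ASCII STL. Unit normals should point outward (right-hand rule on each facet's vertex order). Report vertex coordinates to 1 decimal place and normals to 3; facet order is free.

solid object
 facet normal 0.233 -0.953 0.191
  outer loop
   vertex 3.4 2.1 3.5
   vertex 0.3 1.0 1.8
   vertex 3.9 1.6 0.4
  endloop
 endfacet
 facet normal -0.302 -0.302 -0.905
  outer loop
   vertex 2.8 3.6 0.1
   vertex 3.9 1.6 0.4
   vertex 0.3 1.0 1.8
  endloop
 endfacet
 facet normal -0.693 0.217 -0.687
  outer loop
   vertex 2.8 3.6 0.1
   vertex 0.3 1.0 1.8
   vertex 2.2 3.9 0.8
  endloop
 endfacet
 facet normal 0.871 0.488 0.062
  outer loop
   vertex 2.8 3.6 0.1
   vertex 3.4 2.1 3.5
   vertex 3.9 1.6 0.4
  endloop
 endfacet
 facet normal 0.572 0.807 0.144
  outer loop
   vertex 2.8 3.6 0.1
   vertex 2.2 3.9 0.8
   vertex 2.2 3.4 3.6
  endloop
 endfacet
 facet normal 0.731 0.662 0.163
  outer loop
   vertex 2.8 3.6 0.1
   vertex 2.2 3.4 3.6
   vertex 3.4 2.1 3.5
  endloop
 endfacet
 facet normal -0.823 0.401 -0.401
  outer loop
   vertex 0.3 1.5 2.3
   vertex 2.2 3.9 0.8
   vertex 0.3 1.0 1.8
  endloop
 endfacet
 facet normal -0.741 0.661 0.118
  outer loop
   vertex 0.3 1.5 2.3
   vertex 2.2 3.4 3.6
   vertex 2.2 3.9 0.8
  endloop
 endfacet
 facet normal -0.136 -0.701 0.701
  outer loop
   vertex 0.3 1.5 2.3
   vertex 0.3 1.0 1.8
   vertex 3.4 2.1 3.5
  endloop
 endfacet
 facet normal 0.046 -0.034 0.998
  outer loop
   vertex 1.6 2.6 3.6
   vertex 3.4 2.1 3.5
   vertex 2.2 3.4 3.6
  endloop
 endfacet
 facet normal -0.768 0.576 0.281
  outer loop
   vertex 1.6 2.6 3.6
   vertex 2.2 3.4 3.6
   vertex 0.3 1.5 2.3
  endloop
 endfacet
 facet normal -0.148 -0.677 0.721
  outer loop
   vertex 1.6 2.6 3.6
   vertex 0.3 1.5 2.3
   vertex 3.4 2.1 3.5
  endloop
 endfacet
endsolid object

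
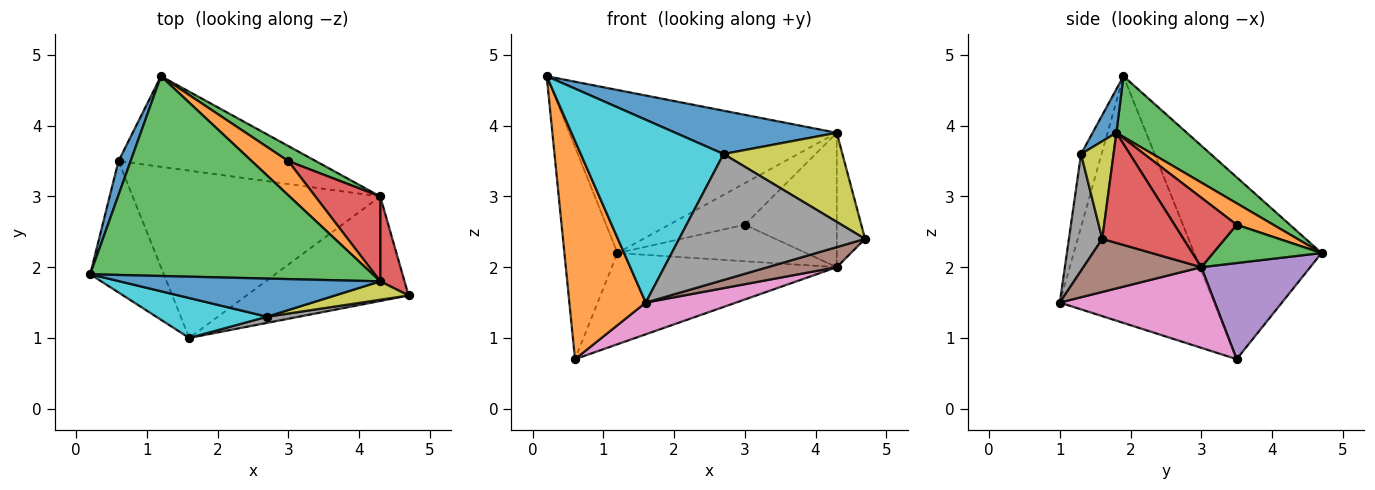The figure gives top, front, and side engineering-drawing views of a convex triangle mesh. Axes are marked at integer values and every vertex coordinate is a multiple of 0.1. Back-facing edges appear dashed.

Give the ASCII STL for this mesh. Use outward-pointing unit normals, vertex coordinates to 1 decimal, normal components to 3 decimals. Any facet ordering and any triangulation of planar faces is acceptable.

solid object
 facet normal -0.921 0.384 0.061
  outer loop
   vertex 0.6 3.5 0.7
   vertex 0.2 1.9 4.7
   vertex 1.2 4.7 2.2
  endloop
 endfacet
 facet normal -0.866 -0.429 -0.258
  outer loop
   vertex 0.6 3.5 0.7
   vertex 1.6 1.0 1.5
   vertex 0.2 1.9 4.7
  endloop
 endfacet
 facet normal 0.164 0.624 0.764
  outer loop
   vertex 4.3 1.8 3.9
   vertex 1.2 4.7 2.2
   vertex 0.2 1.9 4.7
  endloop
 endfacet
 facet normal 0.924 0.322 0.204
  outer loop
   vertex 4.3 3.0 2.0
   vertex 4.3 1.8 3.9
   vertex 4.7 1.6 2.4
  endloop
 endfacet
 facet normal 0.325 0.671 -0.667
  outer loop
   vertex 4.3 3.0 2.0
   vertex 0.6 3.5 0.7
   vertex 1.2 4.7 2.2
  endloop
 endfacet
 facet normal 0.306 -0.180 -0.935
  outer loop
   vertex 4.3 3.0 2.0
   vertex 4.7 1.6 2.4
   vertex 1.6 1.0 1.5
  endloop
 endfacet
 facet normal 0.305 -0.178 -0.936
  outer loop
   vertex 4.3 3.0 2.0
   vertex 1.6 1.0 1.5
   vertex 0.6 3.5 0.7
  endloop
 endfacet
 facet normal 0.176 -0.983 0.048
  outer loop
   vertex 2.7 1.3 3.6
   vertex 1.6 1.0 1.5
   vertex 4.7 1.6 2.4
  endloop
 endfacet
 facet normal 0.259 -0.946 0.195
  outer loop
   vertex 2.7 1.3 3.6
   vertex 4.7 1.6 2.4
   vertex 4.3 1.8 3.9
  endloop
 endfacet
 facet normal -0.139 -0.967 0.211
  outer loop
   vertex 2.7 1.3 3.6
   vertex 0.2 1.9 4.7
   vertex 1.6 1.0 1.5
  endloop
 endfacet
 facet normal 0.110 -0.746 0.657
  outer loop
   vertex 2.7 1.3 3.6
   vertex 4.3 1.8 3.9
   vertex 0.2 1.9 4.7
  endloop
 endfacet
 facet normal 0.350 0.723 0.596
  outer loop
   vertex 3.0 3.5 2.6
   vertex 1.2 4.7 2.2
   vertex 4.3 1.8 3.9
  endloop
 endfacet
 facet normal 0.469 0.816 0.337
  outer loop
   vertex 3.0 3.5 2.6
   vertex 4.3 3.0 2.0
   vertex 1.2 4.7 2.2
  endloop
 endfacet
 facet normal 0.496 0.734 0.464
  outer loop
   vertex 3.0 3.5 2.6
   vertex 4.3 1.8 3.9
   vertex 4.3 3.0 2.0
  endloop
 endfacet
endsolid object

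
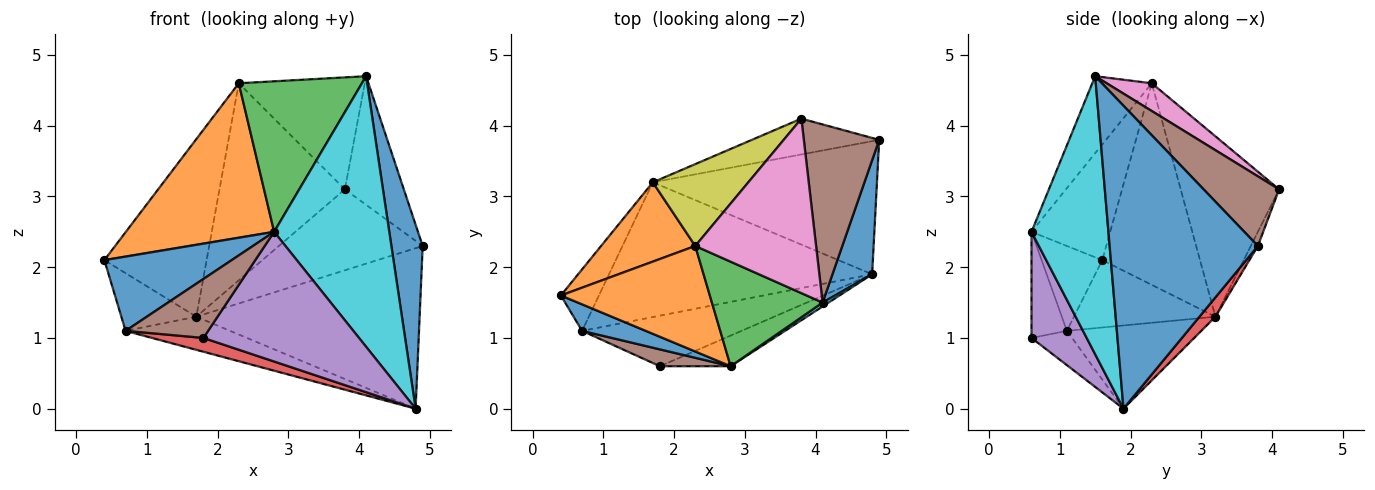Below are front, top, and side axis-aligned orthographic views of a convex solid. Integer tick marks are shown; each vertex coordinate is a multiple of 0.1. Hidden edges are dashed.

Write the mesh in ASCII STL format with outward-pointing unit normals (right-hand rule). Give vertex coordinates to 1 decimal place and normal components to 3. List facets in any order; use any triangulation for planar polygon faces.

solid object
 facet normal 0.970 -0.205 0.127
  outer loop
   vertex 4.8 1.9 0.0
   vertex 4.9 3.8 2.3
   vertex 4.1 1.5 4.7
  endloop
 endfacet
 facet normal -0.658 0.688 0.307
  outer loop
   vertex 1.7 3.2 1.3
   vertex 0.4 1.6 2.1
   vertex 2.3 2.3 4.6
  endloop
 endfacet
 facet normal -0.791 0.419 -0.447
  outer loop
   vertex 1.7 3.2 1.3
   vertex 0.7 1.1 1.1
   vertex 0.4 1.6 2.1
  endloop
 endfacet
 facet normal 0.055 0.769 -0.637
  outer loop
   vertex 1.7 3.2 1.3
   vertex 4.9 3.8 2.3
   vertex 4.8 1.9 0.0
  endloop
 endfacet
 facet normal -0.294 0.228 -0.928
  outer loop
   vertex 1.7 3.2 1.3
   vertex 4.8 1.9 0.0
   vertex 0.7 1.1 1.1
  endloop
 endfacet
 facet normal 0.600 0.468 0.649
  outer loop
   vertex 3.8 4.1 3.1
   vertex 4.1 1.5 4.7
   vertex 4.9 3.8 2.3
  endloop
 endfacet
 facet normal 0.190 0.530 0.826
  outer loop
   vertex 3.8 4.1 3.1
   vertex 2.3 2.3 4.6
   vertex 4.1 1.5 4.7
  endloop
 endfacet
 facet normal -0.045 0.914 -0.404
  outer loop
   vertex 3.8 4.1 3.1
   vertex 4.9 3.8 2.3
   vertex 1.7 3.2 1.3
  endloop
 endfacet
 facet normal -0.587 0.748 0.311
  outer loop
   vertex 3.8 4.1 3.1
   vertex 1.7 3.2 1.3
   vertex 2.3 2.3 4.6
  endloop
 endfacet
 facet normal 0.555 -0.831 0.012
  outer loop
   vertex 2.8 0.6 2.5
   vertex 4.8 1.9 0.0
   vertex 4.1 1.5 4.7
  endloop
 endfacet
 facet normal -0.409 -0.859 0.307
  outer loop
   vertex 2.8 0.6 2.5
   vertex 0.4 1.6 2.1
   vertex 0.7 1.1 1.1
  endloop
 endfacet
 facet normal -0.401 -0.756 0.517
  outer loop
   vertex 2.8 0.6 2.5
   vertex 2.3 2.3 4.6
   vertex 0.4 1.6 2.1
  endloop
 endfacet
 facet normal -0.369 -0.763 0.530
  outer loop
   vertex 2.8 0.6 2.5
   vertex 4.1 1.5 4.7
   vertex 2.3 2.3 4.6
  endloop
 endfacet
 facet normal -0.203 -0.258 -0.945
  outer loop
   vertex 1.8 0.6 1.0
   vertex 0.7 1.1 1.1
   vertex 4.8 1.9 0.0
  endloop
 endfacet
 facet normal 0.326 -0.920 -0.217
  outer loop
   vertex 1.8 0.6 1.0
   vertex 4.8 1.9 0.0
   vertex 2.8 0.6 2.5
  endloop
 endfacet
 facet normal -0.381 -0.889 0.254
  outer loop
   vertex 1.8 0.6 1.0
   vertex 2.8 0.6 2.5
   vertex 0.7 1.1 1.1
  endloop
 endfacet
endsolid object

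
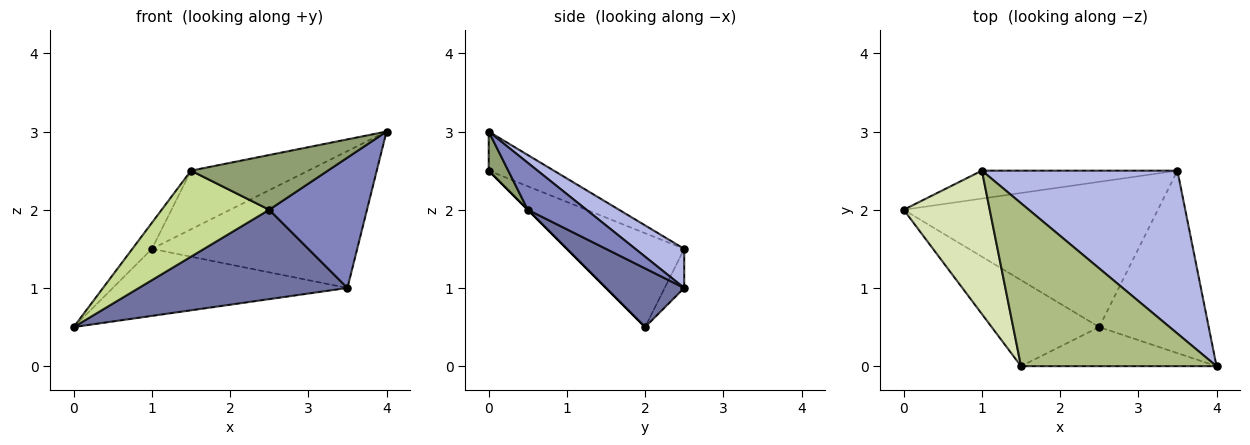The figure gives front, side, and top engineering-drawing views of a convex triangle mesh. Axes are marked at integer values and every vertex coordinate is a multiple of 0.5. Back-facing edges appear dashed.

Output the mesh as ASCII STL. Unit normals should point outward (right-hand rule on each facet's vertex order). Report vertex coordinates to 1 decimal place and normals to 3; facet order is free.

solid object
 facet normal 0.193 -0.514 -0.836
  outer loop
   vertex 2.5 0.5 2.0
   vertex 0.0 2.0 0.5
   vertex 3.5 2.5 1.0
  endloop
 endfacet
 facet normal 0.329 -0.549 -0.768
  outer loop
   vertex 2.5 0.5 2.0
   vertex 3.5 2.5 1.0
   vertex 4.0 0.0 3.0
  endloop
 endfacet
 facet normal -0.077 0.920 -0.383
  outer loop
   vertex 1.0 2.5 1.5
   vertex 3.5 2.5 1.0
   vertex 0.0 2.0 0.5
  endloop
 endfacet
 facet normal 0.151 0.636 0.757
  outer loop
   vertex 1.0 2.5 1.5
   vertex 4.0 0.0 3.0
   vertex 3.5 2.5 1.0
  endloop
 endfacet
 facet normal 0.115 -0.808 -0.577
  outer loop
   vertex 1.5 0.0 2.5
   vertex 2.5 0.5 2.0
   vertex 4.0 0.0 3.0
  endloop
 endfacet
 facet normal -0.185 0.333 0.925
  outer loop
   vertex 1.5 0.0 2.5
   vertex 4.0 0.0 3.0
   vertex 1.0 2.5 1.5
  endloop
 endfacet
 facet normal 0.000 -0.707 -0.707
  outer loop
   vertex 1.5 0.0 2.5
   vertex 0.0 2.0 0.5
   vertex 2.5 0.5 2.0
  endloop
 endfacet
 facet normal -0.732 0.122 0.671
  outer loop
   vertex 1.5 0.0 2.5
   vertex 1.0 2.5 1.5
   vertex 0.0 2.0 0.5
  endloop
 endfacet
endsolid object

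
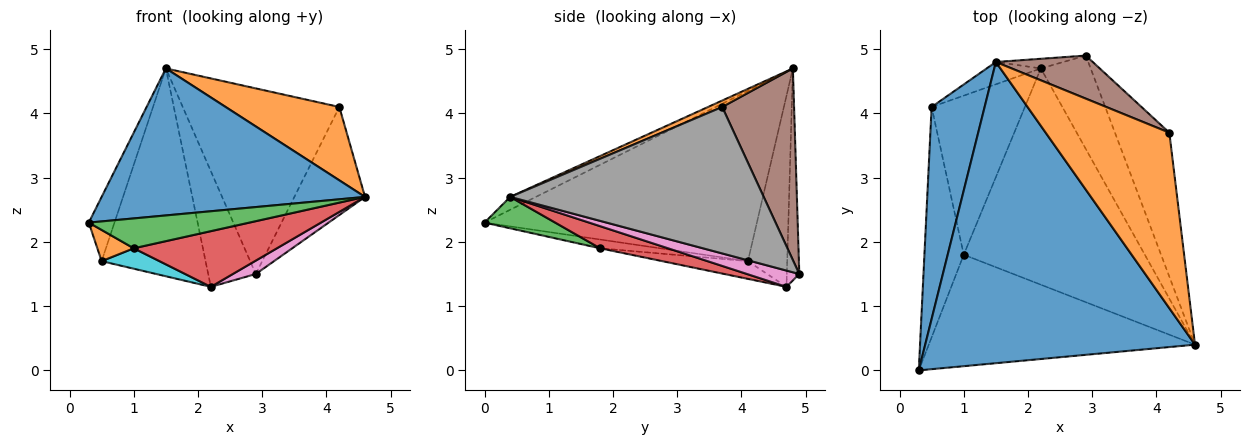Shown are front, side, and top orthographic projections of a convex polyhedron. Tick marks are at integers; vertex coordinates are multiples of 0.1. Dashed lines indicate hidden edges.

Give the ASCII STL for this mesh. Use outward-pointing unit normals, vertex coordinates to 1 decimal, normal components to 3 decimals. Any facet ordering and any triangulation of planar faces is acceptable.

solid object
 facet normal -0.043 -0.438 0.898
  outer loop
   vertex 1.5 4.8 4.7
   vertex 0.3 0.0 2.3
   vertex 4.6 0.4 2.7
  endloop
 endfacet
 facet normal 0.048 -0.385 0.922
  outer loop
   vertex 4.2 3.7 4.1
   vertex 1.5 4.8 4.7
   vertex 4.6 0.4 2.7
  endloop
 endfacet
 facet normal 0.113 -0.257 -0.960
  outer loop
   vertex 1.0 1.8 1.9
   vertex 4.6 0.4 2.7
   vertex 0.3 0.0 2.3
  endloop
 endfacet
 facet normal 0.117 -0.248 -0.962
  outer loop
   vertex 1.0 1.8 1.9
   vertex 2.2 4.7 1.3
   vertex 4.6 0.4 2.7
  endloop
 endfacet
 facet normal -0.253 0.964 -0.080
  outer loop
   vertex 2.9 4.9 1.5
   vertex 2.2 4.7 1.3
   vertex 1.5 4.8 4.7
  endloop
 endfacet
 facet normal 0.408 0.889 0.206
  outer loop
   vertex 2.9 4.9 1.5
   vertex 1.5 4.8 4.7
   vertex 4.2 3.7 4.1
  endloop
 endfacet
 facet normal 0.308 -0.135 -0.942
  outer loop
   vertex 2.9 4.9 1.5
   vertex 4.6 0.4 2.7
   vertex 2.2 4.7 1.3
  endloop
 endfacet
 facet normal 0.907 0.253 -0.337
  outer loop
   vertex 2.9 4.9 1.5
   vertex 4.2 3.7 4.1
   vertex 4.6 0.4 2.7
  endloop
 endfacet
 facet normal -0.352 0.931 -0.100
  outer loop
   vertex 0.5 4.1 1.7
   vertex 1.5 4.8 4.7
   vertex 2.2 4.7 1.3
  endloop
 endfacet
 facet normal -0.185 -0.125 -0.975
  outer loop
   vertex 0.5 4.1 1.7
   vertex 2.2 4.7 1.3
   vertex 1.0 1.8 1.9
  endloop
 endfacet
 facet normal -0.951 0.090 0.296
  outer loop
   vertex 0.5 4.1 1.7
   vertex 0.3 0.0 2.3
   vertex 1.5 4.8 4.7
  endloop
 endfacet
 facet normal -0.216 -0.131 -0.968
  outer loop
   vertex 0.5 4.1 1.7
   vertex 1.0 1.8 1.9
   vertex 0.3 0.0 2.3
  endloop
 endfacet
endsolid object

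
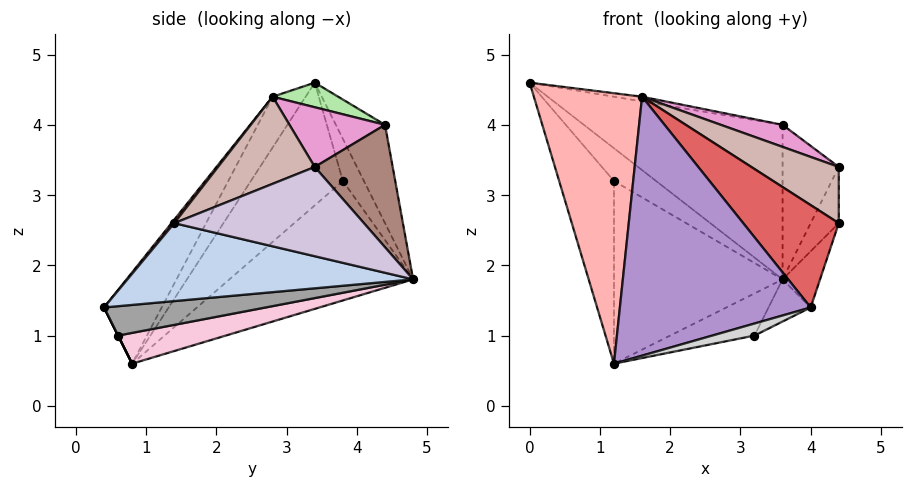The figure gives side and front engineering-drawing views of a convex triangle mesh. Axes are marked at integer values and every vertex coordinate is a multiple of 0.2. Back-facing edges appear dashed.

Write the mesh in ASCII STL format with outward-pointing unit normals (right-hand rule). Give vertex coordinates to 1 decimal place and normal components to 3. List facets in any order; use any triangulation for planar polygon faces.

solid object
 facet normal -0.237 0.956 0.174
  outer loop
   vertex 3.6 4.4 4.0
   vertex 3.6 4.8 1.8
   vertex 0.0 3.4 4.6
  endloop
 endfacet
 facet normal 0.908 0.119 -0.402
  outer loop
   vertex 4.0 0.4 1.4
   vertex 3.6 4.8 1.8
   vertex 4.4 1.4 2.6
  endloop
 endfacet
 facet normal -0.444 0.887 -0.127
  outer loop
   vertex 1.2 3.8 3.2
   vertex 0.0 3.4 4.6
   vertex 3.6 4.8 1.8
  endloop
 endfacet
 facet normal -0.740 0.441 -0.508
  outer loop
   vertex 1.2 3.8 3.2
   vertex 1.2 0.8 0.6
   vertex 0.0 3.4 4.6
  endloop
 endfacet
 facet normal -0.581 0.533 -0.615
  outer loop
   vertex 1.2 3.8 3.2
   vertex 3.6 4.8 1.8
   vertex 1.2 0.8 0.6
  endloop
 endfacet
 facet normal 0.147 0.063 0.987
  outer loop
   vertex 1.6 2.8 4.4
   vertex 3.6 4.4 4.0
   vertex 0.0 3.4 4.6
  endloop
 endfacet
 facet normal 0.023 -0.772 0.636
  outer loop
   vertex 1.6 2.8 4.4
   vertex 4.0 0.4 1.4
   vertex 4.4 1.4 2.6
  endloop
 endfacet
 facet normal -0.257 -0.844 0.471
  outer loop
   vertex 1.6 2.8 4.4
   vertex 0.0 3.4 4.6
   vertex 1.2 0.8 0.6
  endloop
 endfacet
 facet normal -0.255 -0.844 0.471
  outer loop
   vertex 1.6 2.8 4.4
   vertex 1.2 0.8 0.6
   vertex 4.0 0.4 1.4
  endloop
 endfacet
 facet normal 0.929 0.138 -0.344
  outer loop
   vertex 4.4 3.4 3.4
   vertex 4.4 1.4 2.6
   vertex 3.6 4.8 1.8
  endloop
 endfacet
 facet normal 0.806 0.582 0.106
  outer loop
   vertex 4.4 3.4 3.4
   vertex 3.6 4.8 1.8
   vertex 3.6 4.4 4.0
  endloop
 endfacet
 facet normal 0.380 -0.343 0.859
  outer loop
   vertex 4.4 3.4 3.4
   vertex 1.6 2.8 4.4
   vertex 4.4 1.4 2.6
  endloop
 endfacet
 facet normal 0.372 -0.241 0.897
  outer loop
   vertex 4.4 3.4 3.4
   vertex 3.6 4.4 4.0
   vertex 1.6 2.8 4.4
  endloop
 endfacet
 facet normal 0.209 0.164 -0.964
  outer loop
   vertex 3.2 0.6 1.0
   vertex 1.2 0.8 0.6
   vertex 3.6 4.8 1.8
  endloop
 endfacet
 facet normal 0.468 0.122 -0.875
  outer loop
   vertex 3.2 0.6 1.0
   vertex 3.6 4.8 1.8
   vertex 4.0 0.4 1.4
  endloop
 endfacet
 facet normal 0.000 -0.894 -0.447
  outer loop
   vertex 3.2 0.6 1.0
   vertex 4.0 0.4 1.4
   vertex 1.2 0.8 0.6
  endloop
 endfacet
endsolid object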